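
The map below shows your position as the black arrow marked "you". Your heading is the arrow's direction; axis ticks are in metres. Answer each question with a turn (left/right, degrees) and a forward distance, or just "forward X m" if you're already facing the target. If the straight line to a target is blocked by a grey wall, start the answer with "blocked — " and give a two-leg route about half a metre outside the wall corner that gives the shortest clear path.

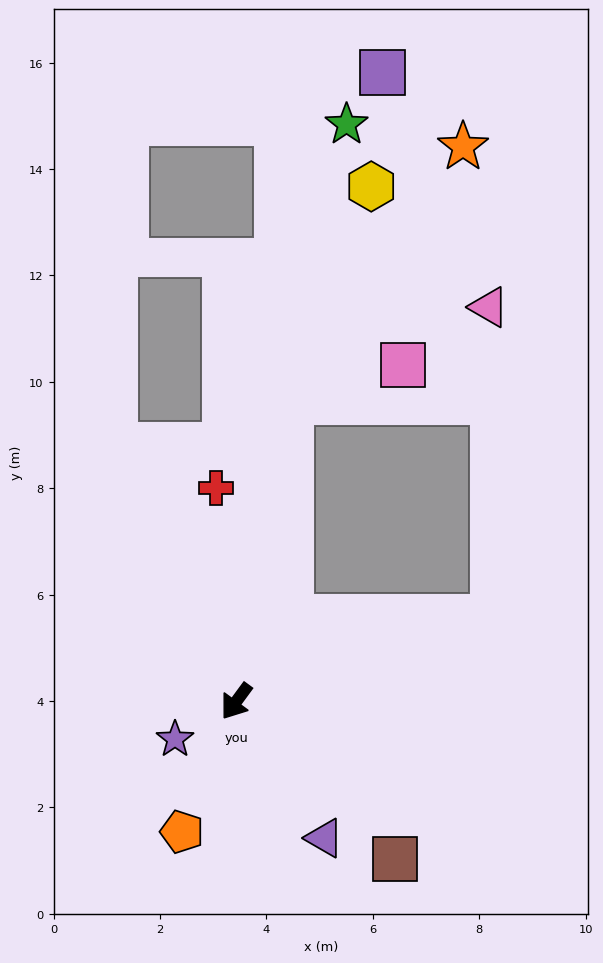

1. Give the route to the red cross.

turn right 138°, forward 4.0 m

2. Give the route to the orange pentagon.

turn left 14°, forward 2.7 m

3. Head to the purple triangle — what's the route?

turn left 69°, forward 3.1 m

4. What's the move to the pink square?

blocked — turn right 154°, forward 5.7 m, then turn right 61°, forward 2.2 m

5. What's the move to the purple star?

turn right 22°, forward 1.4 m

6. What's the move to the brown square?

turn left 82°, forward 4.2 m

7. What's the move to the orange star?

blocked — turn right 154°, forward 5.7 m, then turn right 24°, forward 5.8 m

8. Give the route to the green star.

turn right 155°, forward 11.0 m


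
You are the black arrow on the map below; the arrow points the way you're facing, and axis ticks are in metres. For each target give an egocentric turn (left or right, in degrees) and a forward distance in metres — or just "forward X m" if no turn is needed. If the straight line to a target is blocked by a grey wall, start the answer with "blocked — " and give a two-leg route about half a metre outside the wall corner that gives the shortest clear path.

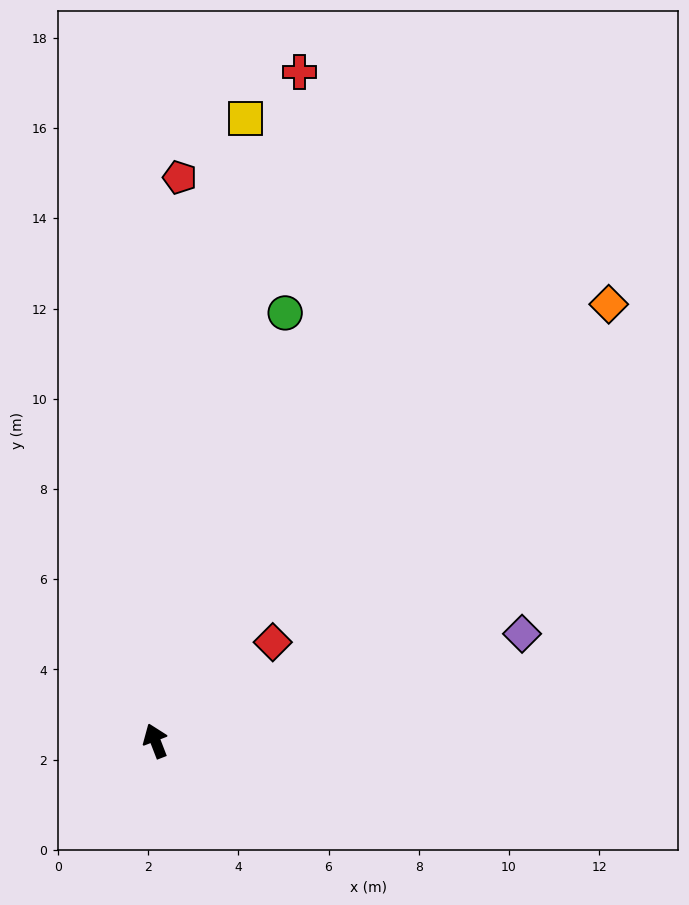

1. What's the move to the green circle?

turn right 38°, forward 9.9 m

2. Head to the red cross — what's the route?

turn right 33°, forward 15.2 m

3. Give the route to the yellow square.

turn right 29°, forward 13.9 m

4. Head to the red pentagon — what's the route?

turn right 24°, forward 12.5 m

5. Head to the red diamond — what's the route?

turn right 71°, forward 3.4 m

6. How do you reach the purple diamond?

turn right 95°, forward 8.5 m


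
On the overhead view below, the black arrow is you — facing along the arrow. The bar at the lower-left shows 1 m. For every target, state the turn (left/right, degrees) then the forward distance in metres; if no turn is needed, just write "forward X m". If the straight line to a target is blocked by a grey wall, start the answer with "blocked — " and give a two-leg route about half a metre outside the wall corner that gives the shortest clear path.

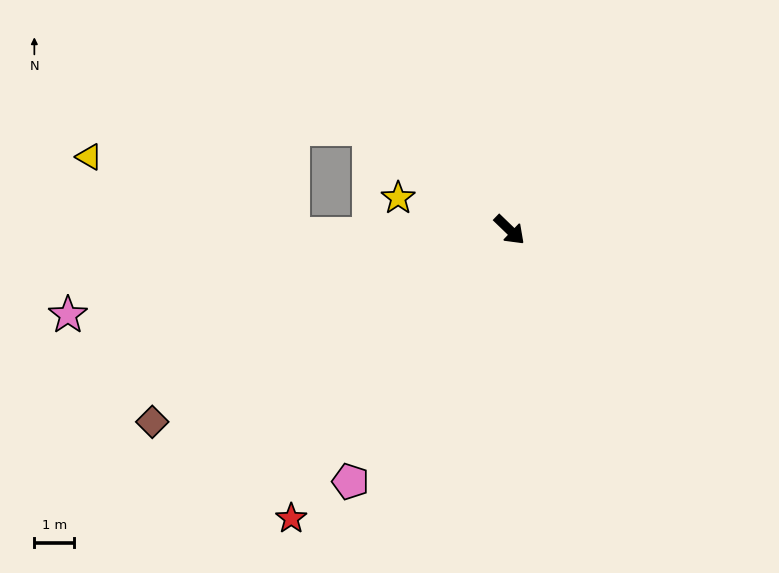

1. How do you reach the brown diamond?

turn right 108°, forward 10.2 m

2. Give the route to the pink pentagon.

turn right 78°, forward 7.5 m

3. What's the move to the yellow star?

turn right 152°, forward 2.9 m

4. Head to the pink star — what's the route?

turn right 125°, forward 11.3 m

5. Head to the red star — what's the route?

turn right 83°, forward 9.1 m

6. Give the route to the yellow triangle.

blocked — turn right 135°, forward 5.4 m, then turn right 22°, forward 5.5 m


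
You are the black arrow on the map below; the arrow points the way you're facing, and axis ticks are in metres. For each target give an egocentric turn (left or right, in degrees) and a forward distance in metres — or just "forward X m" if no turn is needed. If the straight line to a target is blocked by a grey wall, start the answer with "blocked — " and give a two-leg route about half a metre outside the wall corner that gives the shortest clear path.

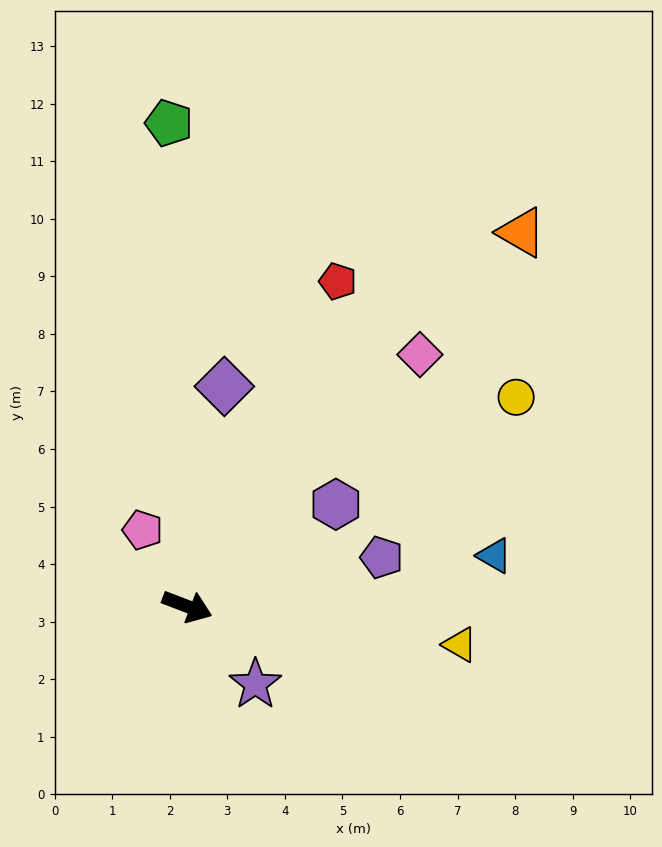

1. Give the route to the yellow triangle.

turn left 13°, forward 4.8 m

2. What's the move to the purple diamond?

turn left 101°, forward 3.9 m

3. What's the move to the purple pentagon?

turn left 35°, forward 3.5 m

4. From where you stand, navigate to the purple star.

turn right 28°, forward 1.8 m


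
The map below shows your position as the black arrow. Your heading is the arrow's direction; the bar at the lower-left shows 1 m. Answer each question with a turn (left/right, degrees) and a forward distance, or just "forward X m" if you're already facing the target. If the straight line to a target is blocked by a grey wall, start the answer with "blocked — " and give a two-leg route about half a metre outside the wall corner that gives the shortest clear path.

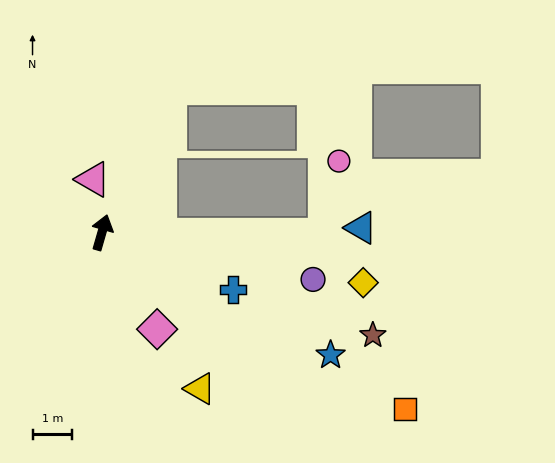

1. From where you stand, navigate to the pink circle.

blocked — turn right 75°, forward 5.7 m, then turn left 81°, forward 1.9 m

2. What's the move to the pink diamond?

turn right 134°, forward 2.8 m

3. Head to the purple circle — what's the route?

turn right 86°, forward 5.5 m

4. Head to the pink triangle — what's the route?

turn left 26°, forward 1.4 m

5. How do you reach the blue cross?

turn right 97°, forward 3.6 m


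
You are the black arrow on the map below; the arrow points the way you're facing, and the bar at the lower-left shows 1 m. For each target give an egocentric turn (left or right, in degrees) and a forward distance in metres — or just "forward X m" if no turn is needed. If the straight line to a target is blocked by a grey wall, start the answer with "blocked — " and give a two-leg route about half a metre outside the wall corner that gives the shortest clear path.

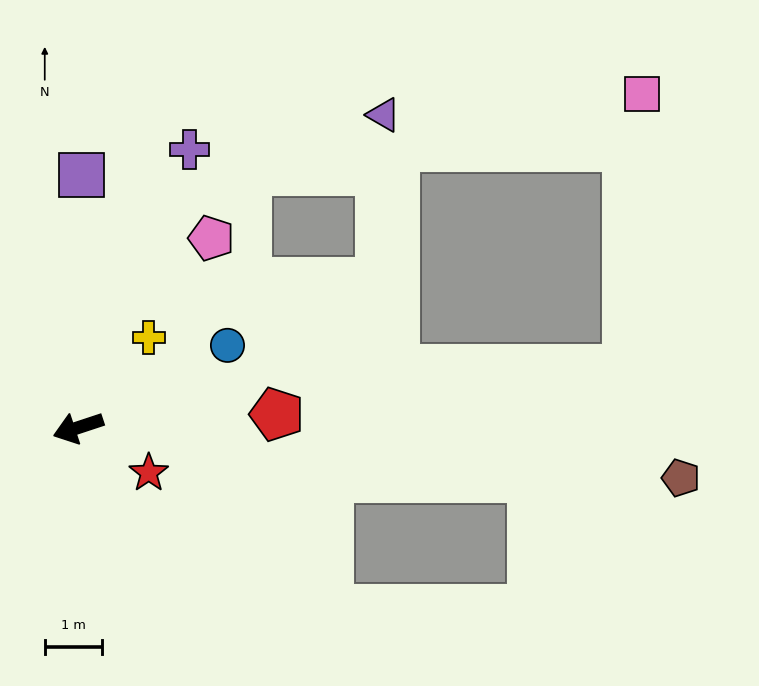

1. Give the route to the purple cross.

turn right 130°, forward 5.2 m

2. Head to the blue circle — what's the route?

turn right 169°, forward 3.0 m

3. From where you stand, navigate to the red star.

turn left 129°, forward 1.5 m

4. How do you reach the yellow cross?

turn right 146°, forward 2.0 m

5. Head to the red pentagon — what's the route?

turn left 166°, forward 3.5 m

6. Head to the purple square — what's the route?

turn right 109°, forward 4.4 m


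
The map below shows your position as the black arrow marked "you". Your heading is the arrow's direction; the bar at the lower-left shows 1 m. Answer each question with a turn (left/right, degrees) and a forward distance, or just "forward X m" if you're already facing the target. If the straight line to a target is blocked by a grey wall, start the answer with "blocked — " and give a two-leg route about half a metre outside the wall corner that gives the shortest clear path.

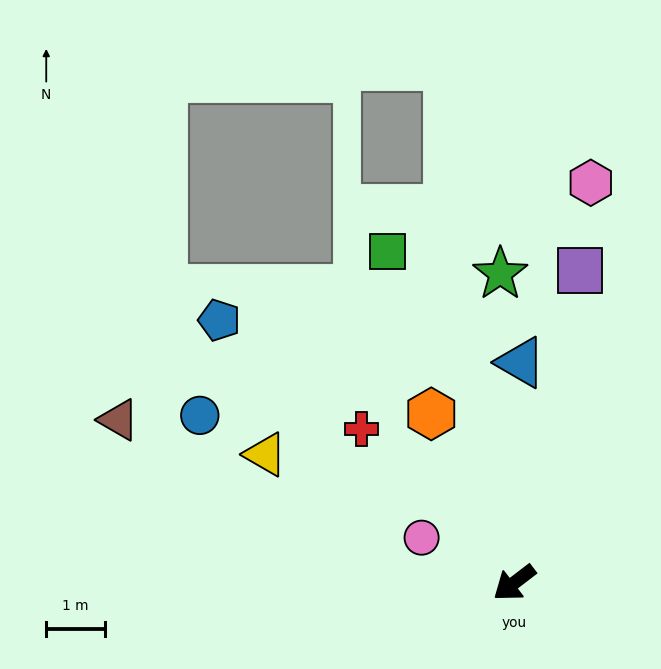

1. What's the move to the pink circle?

turn right 63°, forward 1.8 m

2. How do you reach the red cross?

turn right 83°, forward 3.7 m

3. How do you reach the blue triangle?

turn right 129°, forward 3.7 m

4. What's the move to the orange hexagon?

turn right 101°, forward 3.2 m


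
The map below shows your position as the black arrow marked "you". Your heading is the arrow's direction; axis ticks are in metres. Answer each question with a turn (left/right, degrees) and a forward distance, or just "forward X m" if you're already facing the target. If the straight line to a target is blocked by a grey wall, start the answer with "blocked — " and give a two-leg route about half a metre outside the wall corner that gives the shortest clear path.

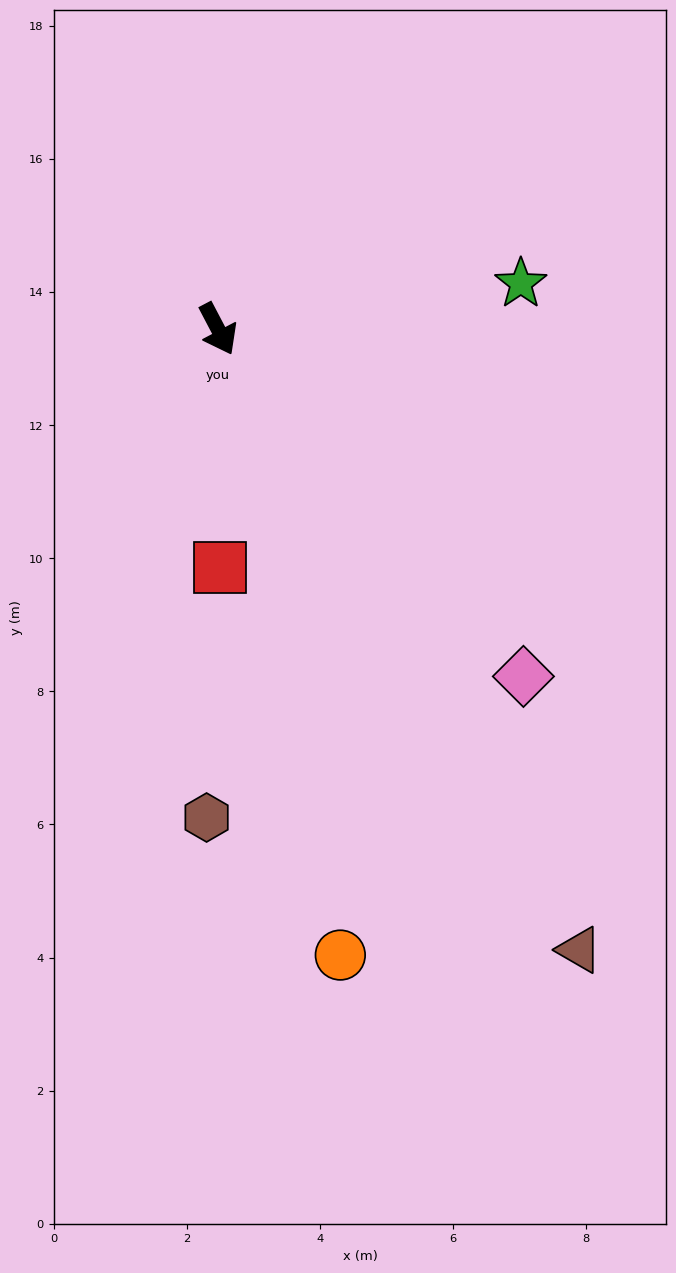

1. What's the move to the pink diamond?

turn left 14°, forward 7.0 m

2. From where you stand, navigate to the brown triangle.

turn left 3°, forward 10.8 m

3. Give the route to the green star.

turn left 71°, forward 4.6 m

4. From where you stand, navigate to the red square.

turn right 27°, forward 3.6 m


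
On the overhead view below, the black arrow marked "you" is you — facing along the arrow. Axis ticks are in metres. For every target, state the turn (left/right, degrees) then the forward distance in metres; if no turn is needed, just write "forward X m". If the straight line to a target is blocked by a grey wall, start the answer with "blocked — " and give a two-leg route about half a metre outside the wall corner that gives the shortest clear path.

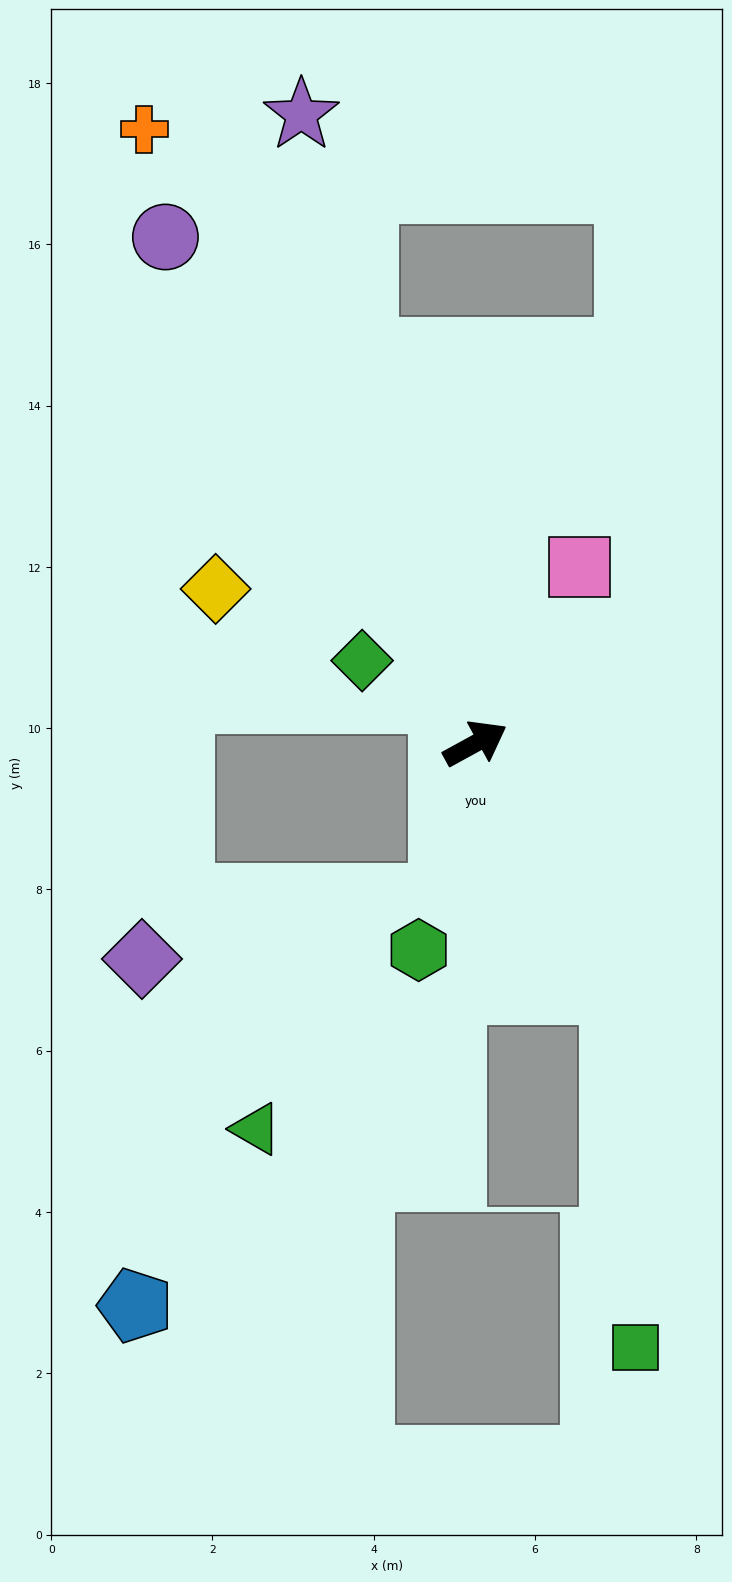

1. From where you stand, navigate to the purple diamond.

blocked — turn right 130°, forward 2.0 m, then turn right 67°, forward 3.8 m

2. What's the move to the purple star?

turn left 77°, forward 8.1 m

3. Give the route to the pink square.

turn left 31°, forward 2.5 m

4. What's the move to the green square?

blocked — turn right 89°, forward 3.5 m, then turn right 26°, forward 4.5 m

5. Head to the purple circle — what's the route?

turn left 93°, forward 7.4 m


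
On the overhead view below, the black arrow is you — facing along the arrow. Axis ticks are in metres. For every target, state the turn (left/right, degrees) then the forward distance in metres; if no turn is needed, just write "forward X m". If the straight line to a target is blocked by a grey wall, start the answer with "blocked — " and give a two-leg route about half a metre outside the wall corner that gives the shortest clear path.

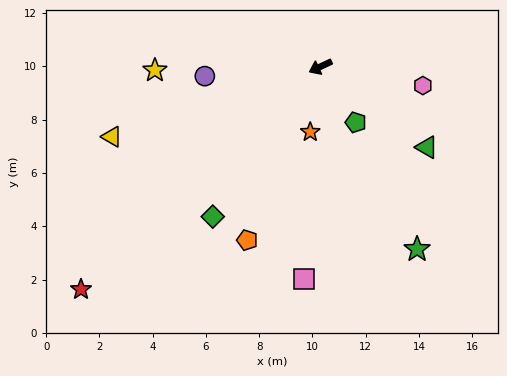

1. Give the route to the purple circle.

turn right 20°, forward 4.4 m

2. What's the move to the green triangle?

turn left 118°, forward 5.0 m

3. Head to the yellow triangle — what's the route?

turn right 7°, forward 8.3 m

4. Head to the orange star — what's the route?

turn left 56°, forward 2.5 m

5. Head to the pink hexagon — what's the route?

turn left 144°, forward 3.9 m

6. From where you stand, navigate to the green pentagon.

turn left 97°, forward 2.5 m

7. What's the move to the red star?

turn left 18°, forward 12.3 m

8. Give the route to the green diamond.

turn left 29°, forward 6.9 m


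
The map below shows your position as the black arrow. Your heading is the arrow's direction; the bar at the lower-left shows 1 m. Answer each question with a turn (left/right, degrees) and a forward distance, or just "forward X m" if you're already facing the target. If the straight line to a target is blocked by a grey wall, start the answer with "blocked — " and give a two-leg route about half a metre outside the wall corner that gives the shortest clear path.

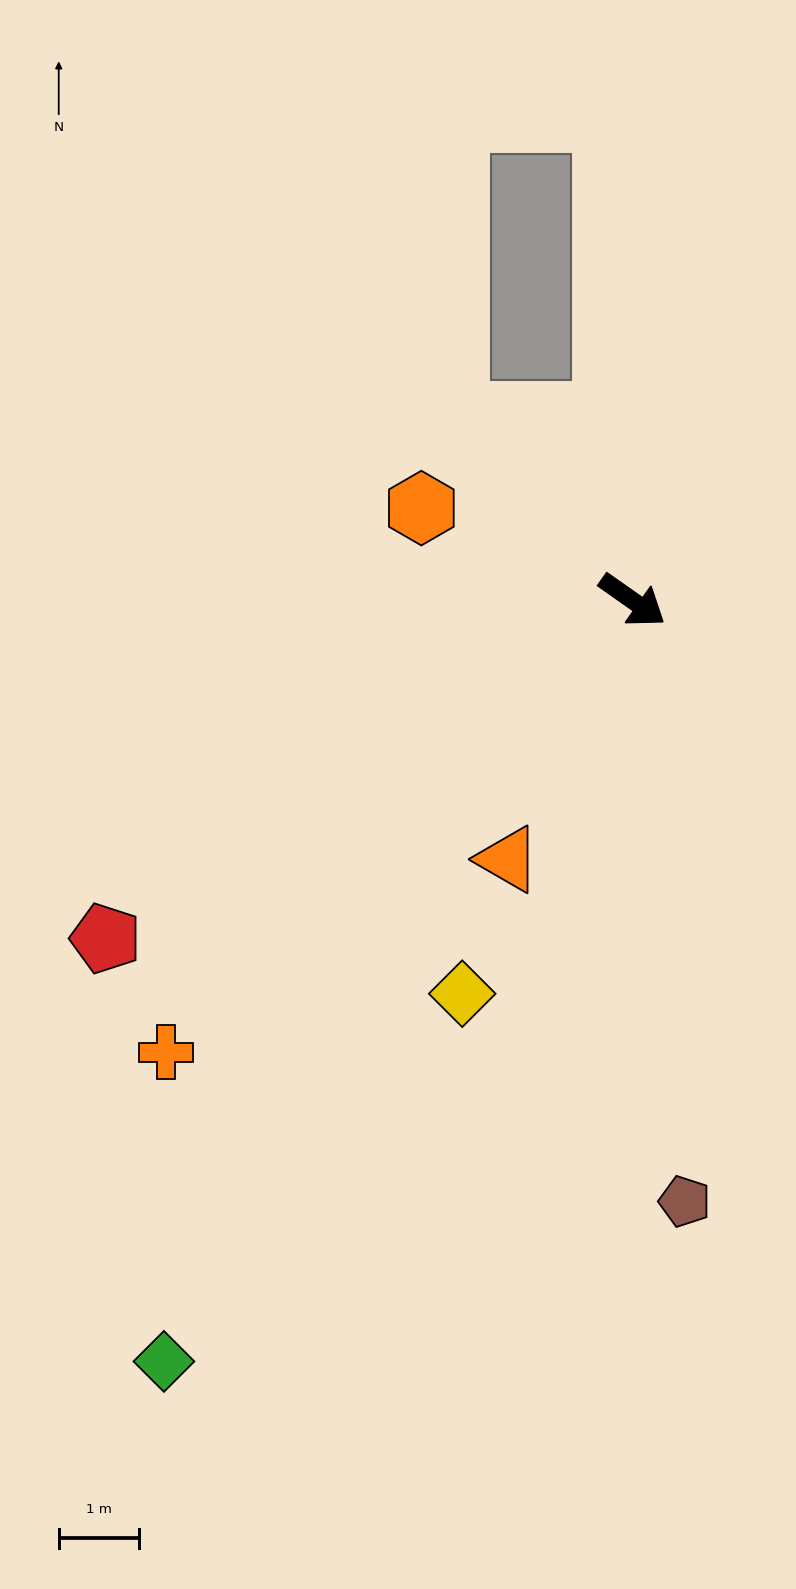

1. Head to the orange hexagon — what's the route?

turn right 168°, forward 2.9 m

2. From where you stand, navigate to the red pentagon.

turn right 112°, forward 7.8 m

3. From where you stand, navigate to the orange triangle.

turn right 81°, forward 3.6 m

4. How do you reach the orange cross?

turn right 101°, forward 8.1 m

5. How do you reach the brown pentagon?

turn right 50°, forward 7.5 m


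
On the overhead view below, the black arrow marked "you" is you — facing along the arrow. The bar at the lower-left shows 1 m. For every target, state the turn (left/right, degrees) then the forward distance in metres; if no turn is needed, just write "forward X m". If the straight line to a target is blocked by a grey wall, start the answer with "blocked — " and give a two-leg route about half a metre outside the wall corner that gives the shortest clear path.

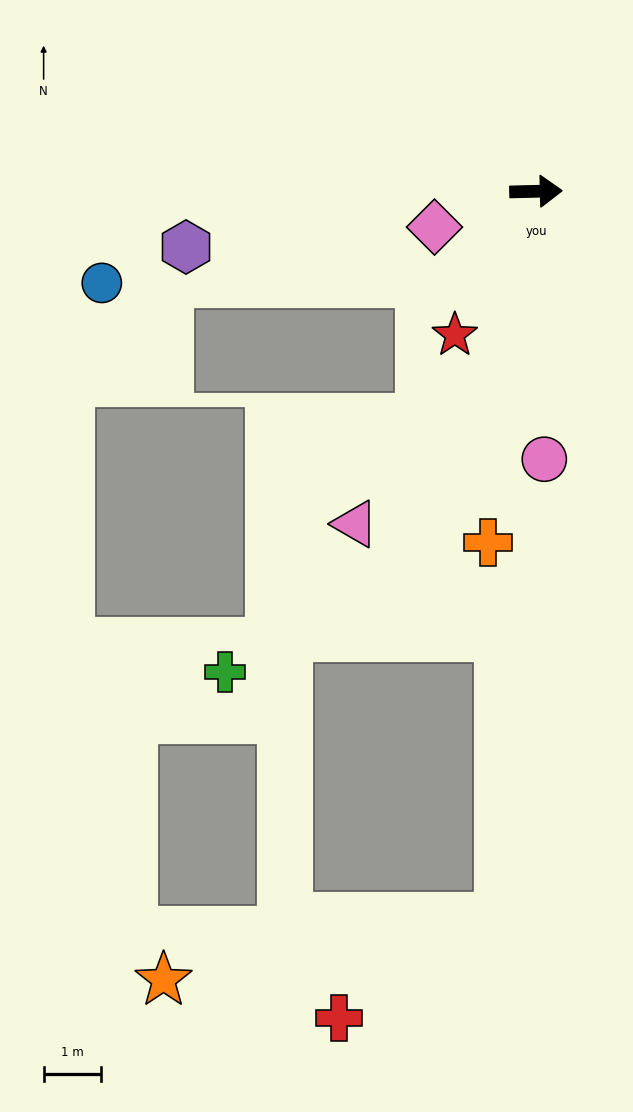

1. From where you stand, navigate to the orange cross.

turn right 99°, forward 6.2 m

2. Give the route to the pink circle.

turn right 90°, forward 4.7 m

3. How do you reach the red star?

turn right 121°, forward 2.9 m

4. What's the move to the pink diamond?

turn right 162°, forward 1.9 m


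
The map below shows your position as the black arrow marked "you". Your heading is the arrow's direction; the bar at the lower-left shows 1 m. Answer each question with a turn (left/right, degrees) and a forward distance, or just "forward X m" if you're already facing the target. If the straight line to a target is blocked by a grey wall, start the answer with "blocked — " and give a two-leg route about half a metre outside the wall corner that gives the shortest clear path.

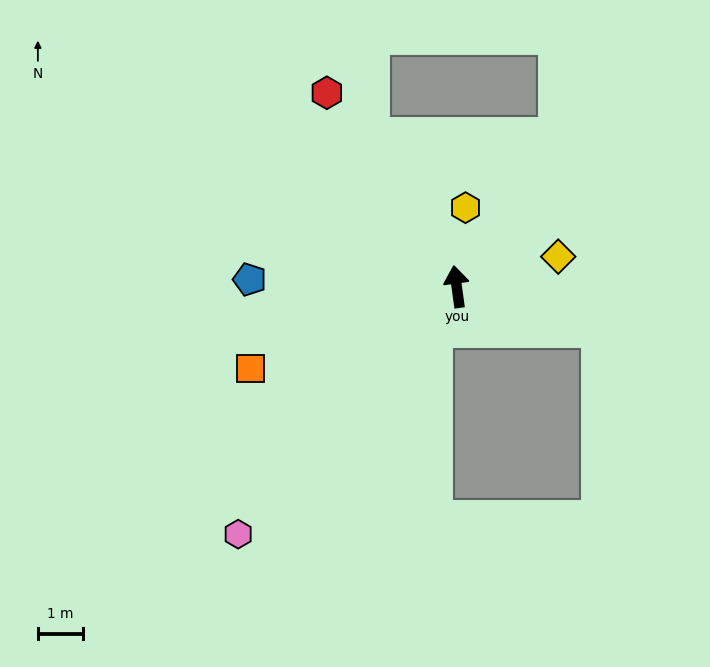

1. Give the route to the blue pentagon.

turn left 80°, forward 4.6 m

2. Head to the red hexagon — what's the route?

turn left 26°, forward 5.2 m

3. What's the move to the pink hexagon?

turn left 131°, forward 7.3 m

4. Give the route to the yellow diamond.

turn right 81°, forward 2.4 m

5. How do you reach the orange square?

turn left 104°, forward 4.9 m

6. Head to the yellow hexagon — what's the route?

turn right 14°, forward 1.8 m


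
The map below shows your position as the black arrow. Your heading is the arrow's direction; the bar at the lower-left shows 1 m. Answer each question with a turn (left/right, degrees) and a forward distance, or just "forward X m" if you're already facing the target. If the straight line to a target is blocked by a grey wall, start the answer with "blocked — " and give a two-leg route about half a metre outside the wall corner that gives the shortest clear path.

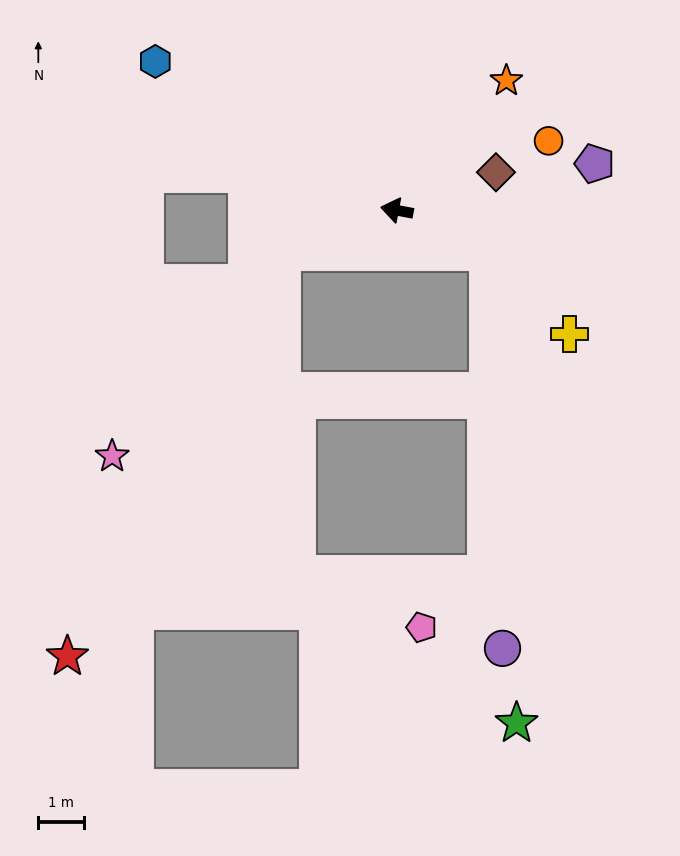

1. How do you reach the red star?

blocked — turn left 30°, forward 2.7 m, then turn left 43°, forward 10.0 m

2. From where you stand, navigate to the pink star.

blocked — turn left 30°, forward 2.7 m, then turn left 31°, forward 5.8 m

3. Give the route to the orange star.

turn right 120°, forward 3.7 m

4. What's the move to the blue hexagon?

turn right 21°, forward 6.2 m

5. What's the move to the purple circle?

blocked — turn left 167°, forward 2.2 m, then turn right 64°, forward 8.7 m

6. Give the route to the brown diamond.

turn right 148°, forward 2.3 m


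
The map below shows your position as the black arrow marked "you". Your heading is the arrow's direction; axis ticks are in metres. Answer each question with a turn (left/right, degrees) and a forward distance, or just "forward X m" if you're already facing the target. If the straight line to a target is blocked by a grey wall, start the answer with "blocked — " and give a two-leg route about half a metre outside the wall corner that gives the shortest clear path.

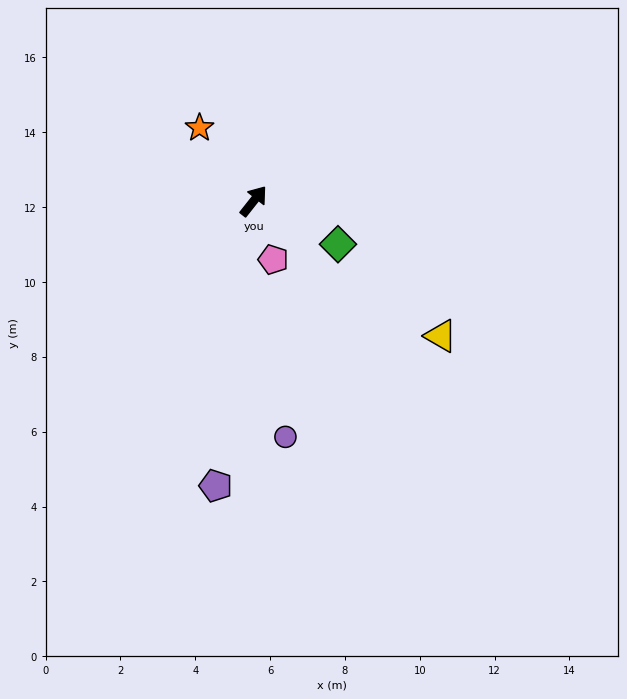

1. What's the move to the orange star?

turn left 75°, forward 2.4 m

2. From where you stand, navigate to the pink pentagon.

turn right 123°, forward 1.7 m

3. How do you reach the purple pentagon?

turn right 149°, forward 7.7 m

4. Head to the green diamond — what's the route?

turn right 79°, forward 2.5 m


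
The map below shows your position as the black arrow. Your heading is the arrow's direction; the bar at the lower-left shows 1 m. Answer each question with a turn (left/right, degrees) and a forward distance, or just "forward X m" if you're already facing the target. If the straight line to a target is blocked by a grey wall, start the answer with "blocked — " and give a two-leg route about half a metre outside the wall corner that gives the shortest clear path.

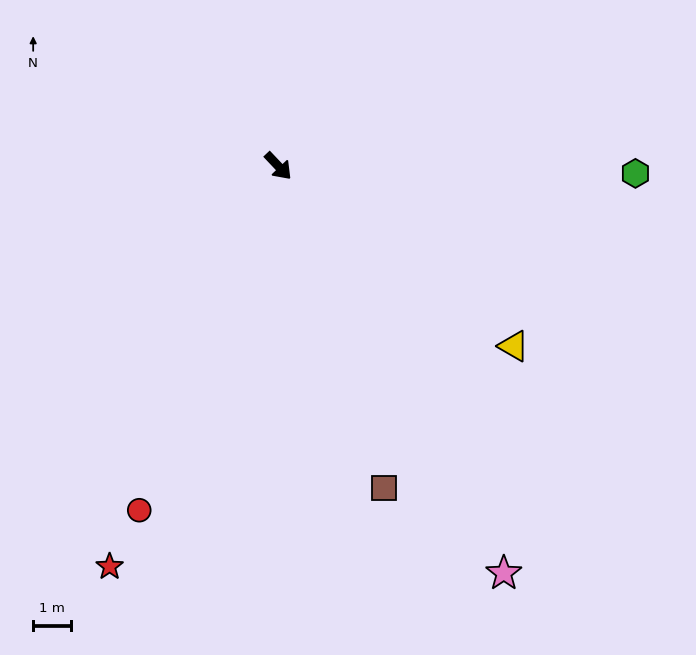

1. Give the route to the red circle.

turn right 65°, forward 9.9 m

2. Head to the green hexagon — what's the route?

turn left 45°, forward 9.5 m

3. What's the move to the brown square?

turn right 25°, forward 9.0 m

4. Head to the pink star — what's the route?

turn right 14°, forward 12.4 m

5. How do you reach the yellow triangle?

turn left 9°, forward 7.9 m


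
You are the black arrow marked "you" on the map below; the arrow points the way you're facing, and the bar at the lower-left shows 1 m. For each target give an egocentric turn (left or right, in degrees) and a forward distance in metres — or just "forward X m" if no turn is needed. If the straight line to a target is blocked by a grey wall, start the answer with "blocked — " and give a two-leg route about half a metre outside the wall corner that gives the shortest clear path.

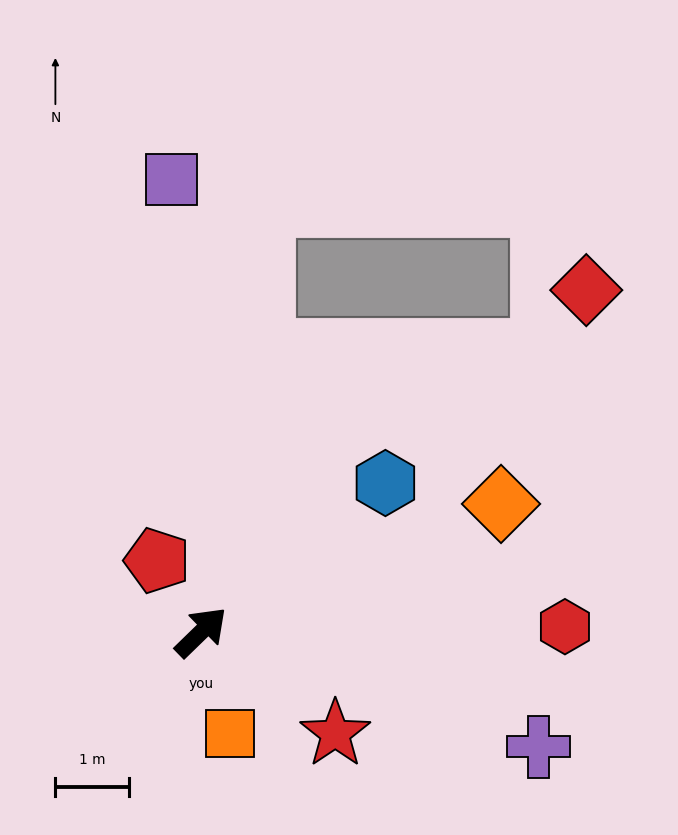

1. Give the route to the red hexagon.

turn right 43°, forward 4.9 m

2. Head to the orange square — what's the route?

turn right 118°, forward 1.4 m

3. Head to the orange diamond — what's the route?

turn right 21°, forward 4.4 m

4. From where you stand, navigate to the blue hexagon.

turn right 5°, forward 3.2 m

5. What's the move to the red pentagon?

turn left 77°, forward 1.1 m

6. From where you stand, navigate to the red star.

turn right 81°, forward 2.3 m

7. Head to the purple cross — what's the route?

turn right 63°, forward 4.8 m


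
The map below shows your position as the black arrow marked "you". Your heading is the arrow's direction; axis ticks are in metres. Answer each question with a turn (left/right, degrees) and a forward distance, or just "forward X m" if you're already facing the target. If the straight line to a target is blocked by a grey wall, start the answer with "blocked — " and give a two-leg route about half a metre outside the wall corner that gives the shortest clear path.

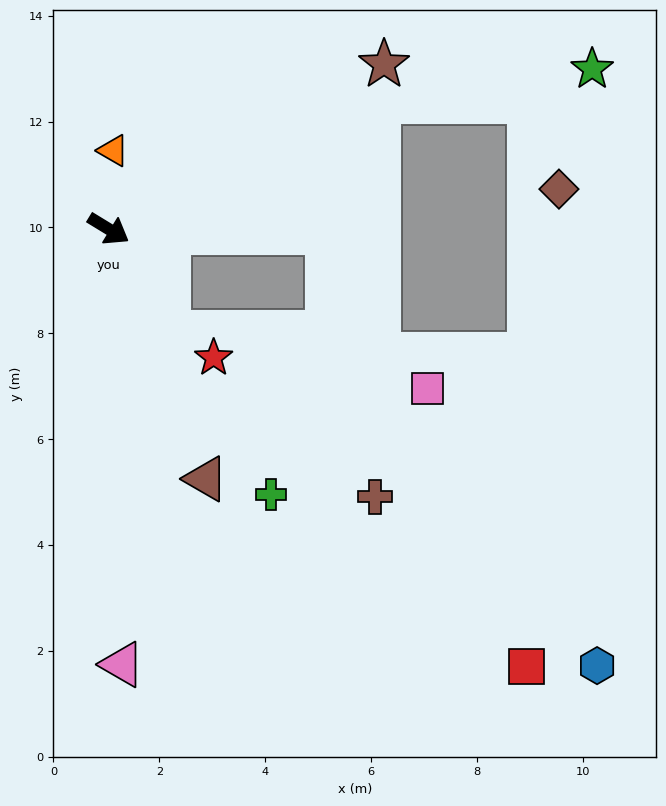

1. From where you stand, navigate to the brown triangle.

turn right 37°, forward 5.1 m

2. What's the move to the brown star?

turn left 62°, forward 6.1 m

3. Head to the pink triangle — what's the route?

turn right 57°, forward 8.2 m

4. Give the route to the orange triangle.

turn left 118°, forward 1.5 m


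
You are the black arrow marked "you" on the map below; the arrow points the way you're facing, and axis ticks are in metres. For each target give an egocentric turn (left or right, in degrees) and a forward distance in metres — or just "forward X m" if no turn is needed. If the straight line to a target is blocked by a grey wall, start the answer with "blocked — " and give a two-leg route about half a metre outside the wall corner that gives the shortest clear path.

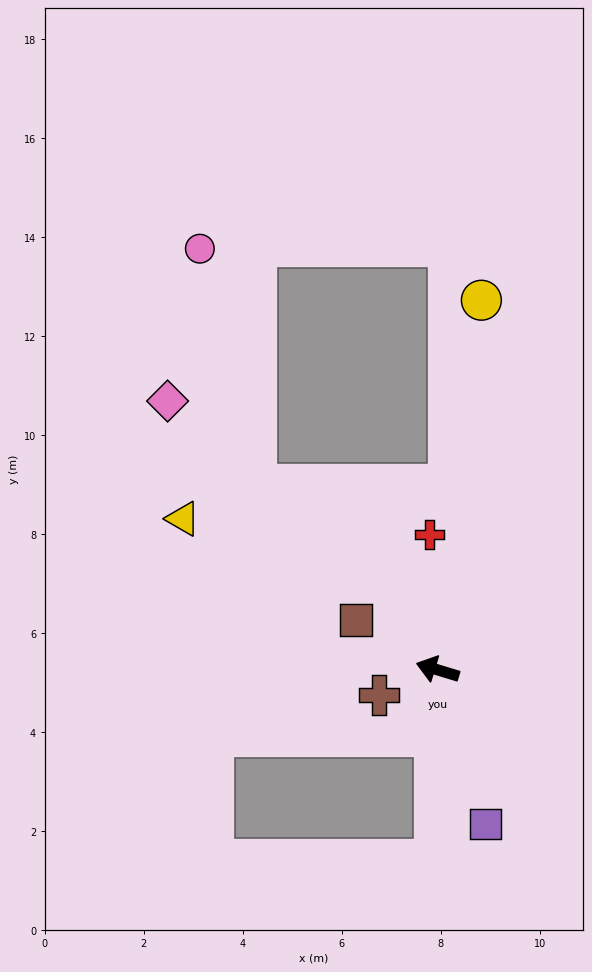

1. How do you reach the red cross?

turn right 70°, forward 2.7 m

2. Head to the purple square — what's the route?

turn left 124°, forward 3.3 m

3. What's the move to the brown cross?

turn left 40°, forward 1.3 m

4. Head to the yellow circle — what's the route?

turn right 80°, forward 7.5 m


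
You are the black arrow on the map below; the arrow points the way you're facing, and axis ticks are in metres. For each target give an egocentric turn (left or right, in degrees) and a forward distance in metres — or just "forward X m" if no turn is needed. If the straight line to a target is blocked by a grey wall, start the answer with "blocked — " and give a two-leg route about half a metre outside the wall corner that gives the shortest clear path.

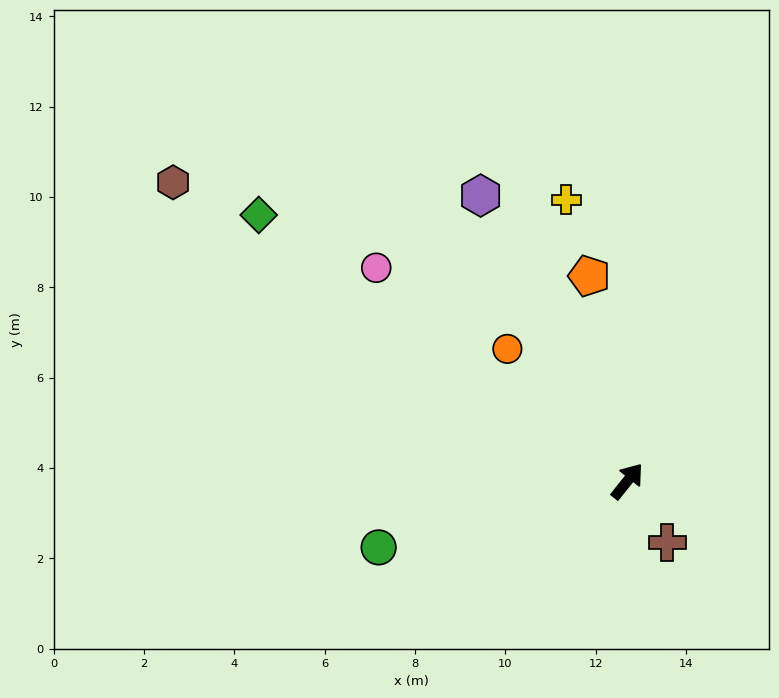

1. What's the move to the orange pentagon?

turn left 49°, forward 4.6 m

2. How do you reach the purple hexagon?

turn left 66°, forward 7.1 m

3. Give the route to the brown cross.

turn right 108°, forward 1.6 m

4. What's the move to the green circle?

turn left 144°, forward 5.7 m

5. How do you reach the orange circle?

turn left 81°, forward 4.0 m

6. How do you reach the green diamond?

turn left 93°, forward 10.1 m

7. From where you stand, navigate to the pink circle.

turn left 88°, forward 7.3 m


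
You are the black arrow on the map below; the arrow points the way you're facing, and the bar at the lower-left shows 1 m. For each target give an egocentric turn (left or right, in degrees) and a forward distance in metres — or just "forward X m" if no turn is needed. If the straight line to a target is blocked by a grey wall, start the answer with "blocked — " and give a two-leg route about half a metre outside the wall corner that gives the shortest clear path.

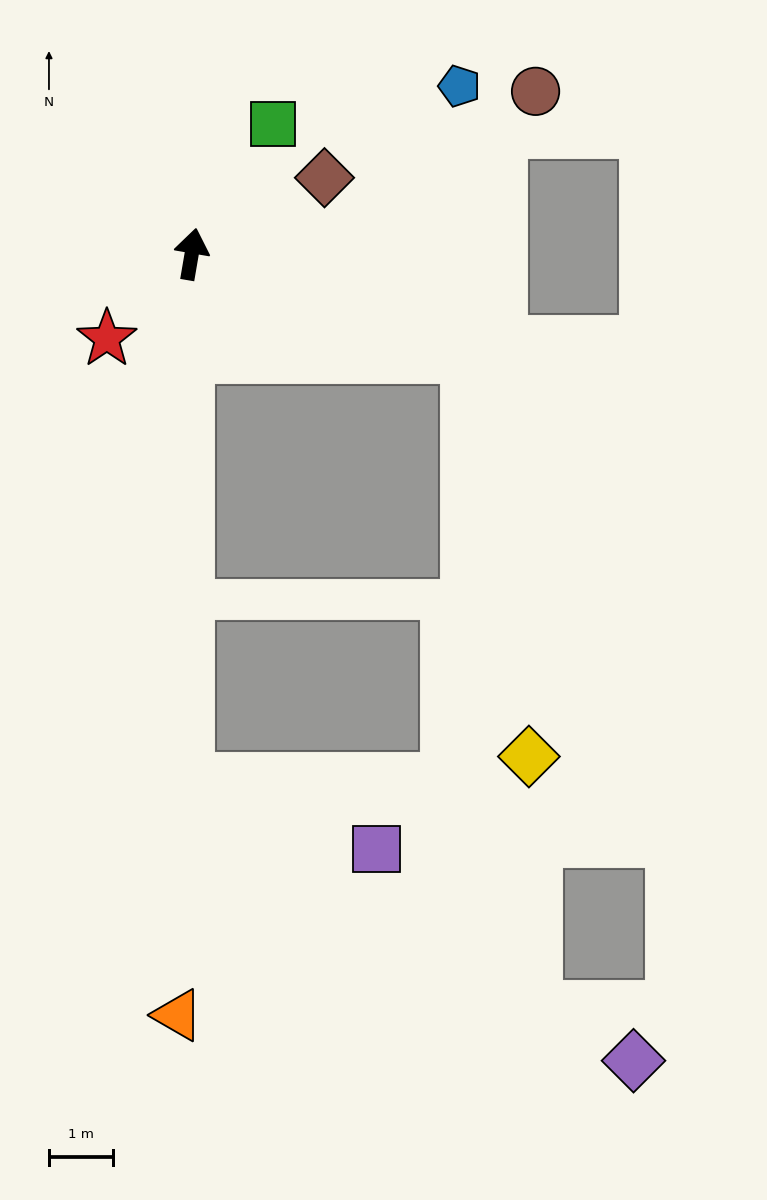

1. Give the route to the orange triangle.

turn right 171°, forward 12.0 m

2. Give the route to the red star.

turn left 145°, forward 1.9 m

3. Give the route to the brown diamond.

turn right 50°, forward 2.4 m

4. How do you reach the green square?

turn right 22°, forward 2.4 m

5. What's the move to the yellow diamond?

blocked — turn right 101°, forward 4.6 m, then turn right 61°, forward 6.4 m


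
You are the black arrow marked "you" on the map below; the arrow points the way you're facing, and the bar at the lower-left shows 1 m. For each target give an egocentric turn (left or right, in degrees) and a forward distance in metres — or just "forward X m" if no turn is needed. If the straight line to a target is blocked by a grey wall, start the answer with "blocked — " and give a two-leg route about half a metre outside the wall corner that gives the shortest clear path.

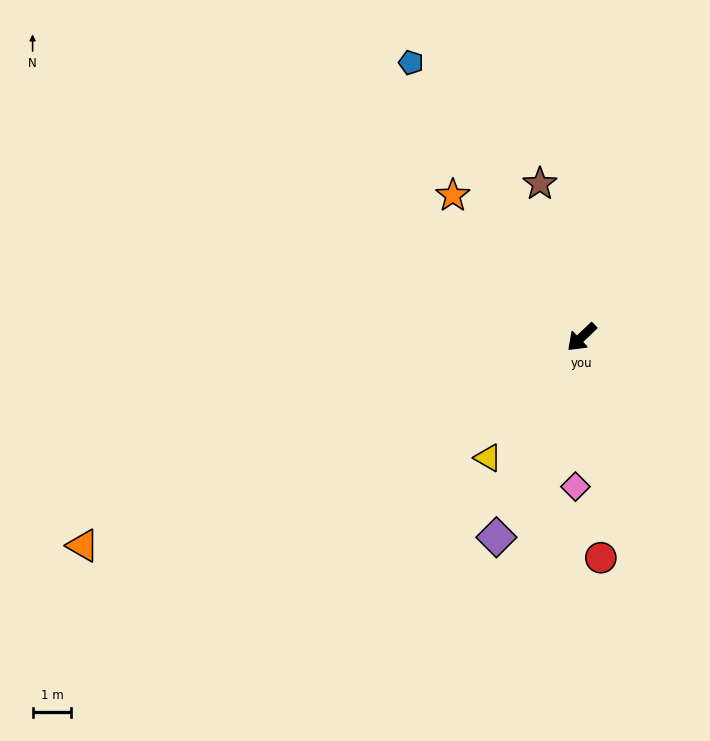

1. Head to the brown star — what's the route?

turn right 119°, forward 4.1 m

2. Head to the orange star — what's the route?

turn right 91°, forward 5.0 m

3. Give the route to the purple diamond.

turn left 23°, forward 5.6 m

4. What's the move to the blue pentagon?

turn right 102°, forward 8.4 m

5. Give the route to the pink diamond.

turn left 44°, forward 3.9 m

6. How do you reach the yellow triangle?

turn left 8°, forward 4.0 m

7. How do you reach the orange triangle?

turn right 21°, forward 14.0 m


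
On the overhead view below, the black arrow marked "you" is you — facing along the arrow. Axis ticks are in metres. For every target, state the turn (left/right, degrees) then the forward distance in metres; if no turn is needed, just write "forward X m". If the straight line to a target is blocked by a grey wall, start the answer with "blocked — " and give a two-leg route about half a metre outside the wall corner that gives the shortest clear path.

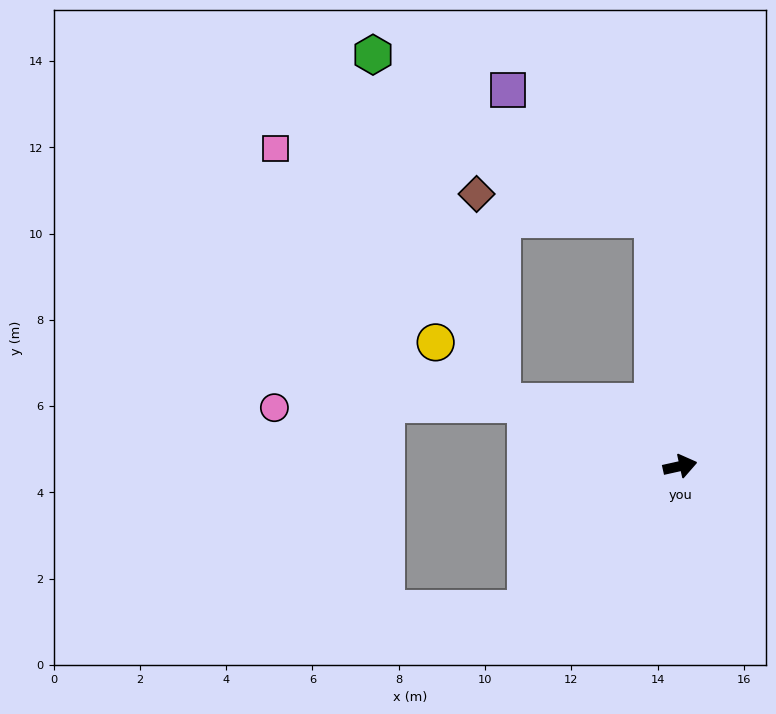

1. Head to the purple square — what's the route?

blocked — turn left 84°, forward 5.7 m, then turn left 42°, forward 4.5 m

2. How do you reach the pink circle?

blocked — turn left 146°, forward 3.9 m, then turn left 22°, forward 5.8 m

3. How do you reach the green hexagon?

blocked — turn left 84°, forward 5.7 m, then turn left 53°, forward 7.5 m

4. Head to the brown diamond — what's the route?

blocked — turn left 84°, forward 5.7 m, then turn left 75°, forward 4.1 m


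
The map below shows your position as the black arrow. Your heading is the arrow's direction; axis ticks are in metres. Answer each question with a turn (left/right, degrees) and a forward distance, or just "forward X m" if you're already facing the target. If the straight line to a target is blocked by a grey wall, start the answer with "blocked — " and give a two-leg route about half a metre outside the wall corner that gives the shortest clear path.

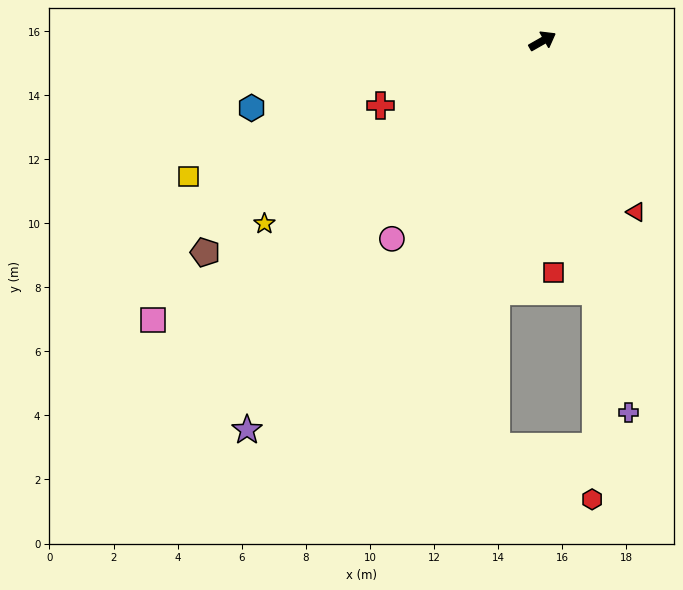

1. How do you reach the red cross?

turn left 172°, forward 5.4 m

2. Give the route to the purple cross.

turn right 107°, forward 11.9 m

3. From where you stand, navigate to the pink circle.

turn right 157°, forward 7.8 m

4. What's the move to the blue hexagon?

turn left 163°, forward 9.3 m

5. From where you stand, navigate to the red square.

turn right 117°, forward 7.2 m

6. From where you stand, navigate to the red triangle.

turn right 91°, forward 6.1 m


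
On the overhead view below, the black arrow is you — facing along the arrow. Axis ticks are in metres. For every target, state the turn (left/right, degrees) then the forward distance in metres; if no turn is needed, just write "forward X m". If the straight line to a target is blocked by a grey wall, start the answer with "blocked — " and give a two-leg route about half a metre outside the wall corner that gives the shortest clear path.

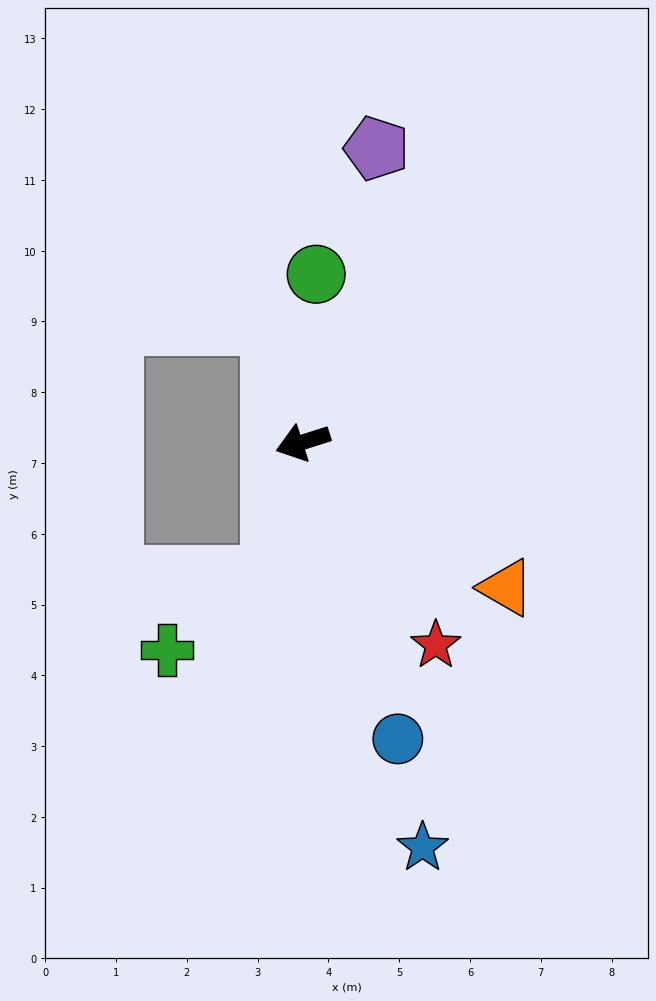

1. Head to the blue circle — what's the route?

turn left 90°, forward 4.4 m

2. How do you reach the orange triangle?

turn left 127°, forward 3.5 m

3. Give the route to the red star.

turn left 106°, forward 3.4 m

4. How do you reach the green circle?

turn right 112°, forward 2.4 m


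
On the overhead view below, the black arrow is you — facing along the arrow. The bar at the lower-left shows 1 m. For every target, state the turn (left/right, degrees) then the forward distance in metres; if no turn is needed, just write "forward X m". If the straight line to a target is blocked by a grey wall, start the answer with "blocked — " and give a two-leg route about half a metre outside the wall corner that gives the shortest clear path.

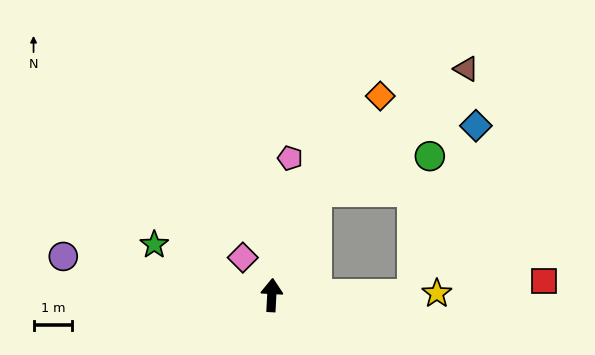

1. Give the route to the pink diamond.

turn left 41°, forward 1.2 m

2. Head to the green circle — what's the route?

blocked — turn right 20°, forward 2.9 m, then turn right 50°, forward 3.1 m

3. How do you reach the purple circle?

turn left 82°, forward 5.5 m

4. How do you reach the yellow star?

turn right 86°, forward 4.3 m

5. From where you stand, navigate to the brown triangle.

blocked — turn right 20°, forward 2.9 m, then turn right 28°, forward 5.0 m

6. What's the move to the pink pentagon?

turn right 5°, forward 3.6 m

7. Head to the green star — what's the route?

turn left 70°, forward 3.3 m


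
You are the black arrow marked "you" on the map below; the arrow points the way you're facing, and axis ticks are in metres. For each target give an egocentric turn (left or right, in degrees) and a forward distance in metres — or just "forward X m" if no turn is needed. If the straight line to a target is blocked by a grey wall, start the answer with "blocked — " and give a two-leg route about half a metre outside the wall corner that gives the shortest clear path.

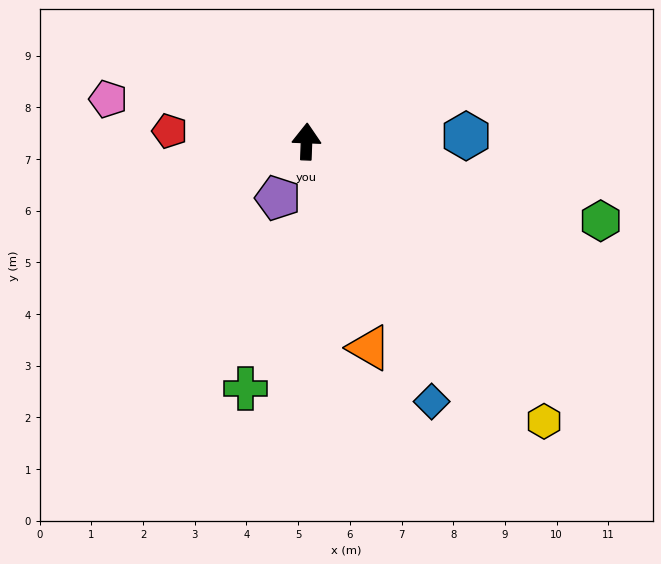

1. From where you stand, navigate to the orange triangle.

turn right 161°, forward 4.2 m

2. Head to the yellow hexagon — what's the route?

turn right 138°, forward 7.1 m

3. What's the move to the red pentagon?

turn left 88°, forward 2.7 m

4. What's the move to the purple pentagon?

turn left 155°, forward 1.2 m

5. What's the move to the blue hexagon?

turn right 86°, forward 3.1 m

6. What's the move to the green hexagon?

turn right 103°, forward 5.9 m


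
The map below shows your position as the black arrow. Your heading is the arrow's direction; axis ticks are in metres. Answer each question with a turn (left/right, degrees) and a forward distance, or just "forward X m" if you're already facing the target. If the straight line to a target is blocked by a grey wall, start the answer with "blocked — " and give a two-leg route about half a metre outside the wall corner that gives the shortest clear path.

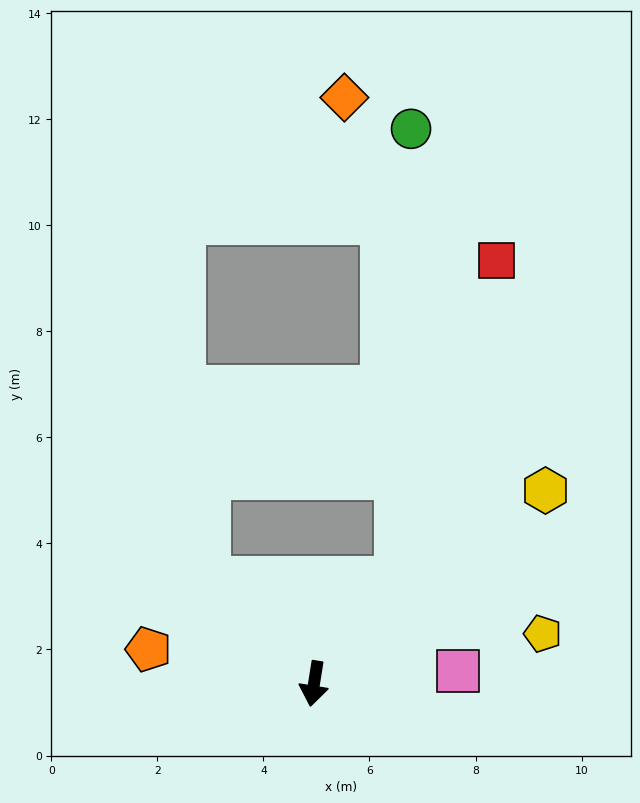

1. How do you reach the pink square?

turn left 104°, forward 2.7 m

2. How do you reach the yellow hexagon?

turn left 139°, forward 5.7 m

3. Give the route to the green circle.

blocked — turn left 151°, forward 2.5 m, then turn left 36°, forward 8.5 m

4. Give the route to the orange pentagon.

turn right 93°, forward 3.2 m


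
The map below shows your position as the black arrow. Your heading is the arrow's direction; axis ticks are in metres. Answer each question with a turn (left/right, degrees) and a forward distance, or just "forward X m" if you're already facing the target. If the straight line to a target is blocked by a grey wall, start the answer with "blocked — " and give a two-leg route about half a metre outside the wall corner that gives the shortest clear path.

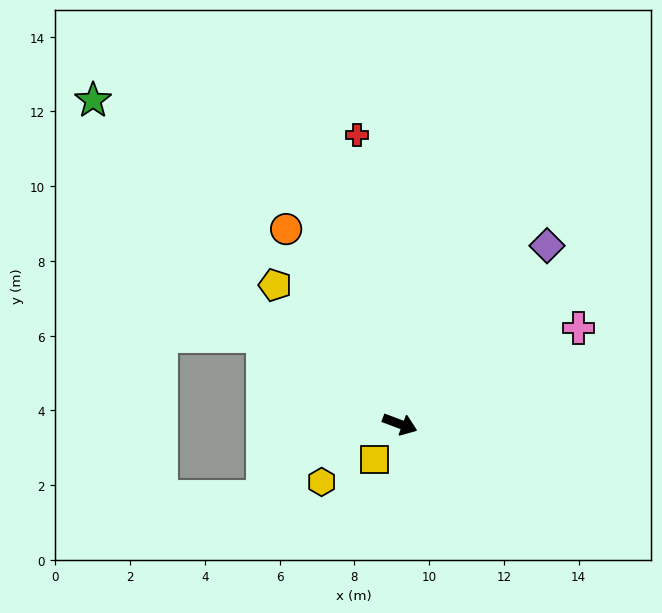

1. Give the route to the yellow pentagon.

turn left 153°, forward 5.0 m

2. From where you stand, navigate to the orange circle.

turn left 141°, forward 6.0 m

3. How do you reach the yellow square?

turn right 105°, forward 1.2 m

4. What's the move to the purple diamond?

turn left 71°, forward 6.2 m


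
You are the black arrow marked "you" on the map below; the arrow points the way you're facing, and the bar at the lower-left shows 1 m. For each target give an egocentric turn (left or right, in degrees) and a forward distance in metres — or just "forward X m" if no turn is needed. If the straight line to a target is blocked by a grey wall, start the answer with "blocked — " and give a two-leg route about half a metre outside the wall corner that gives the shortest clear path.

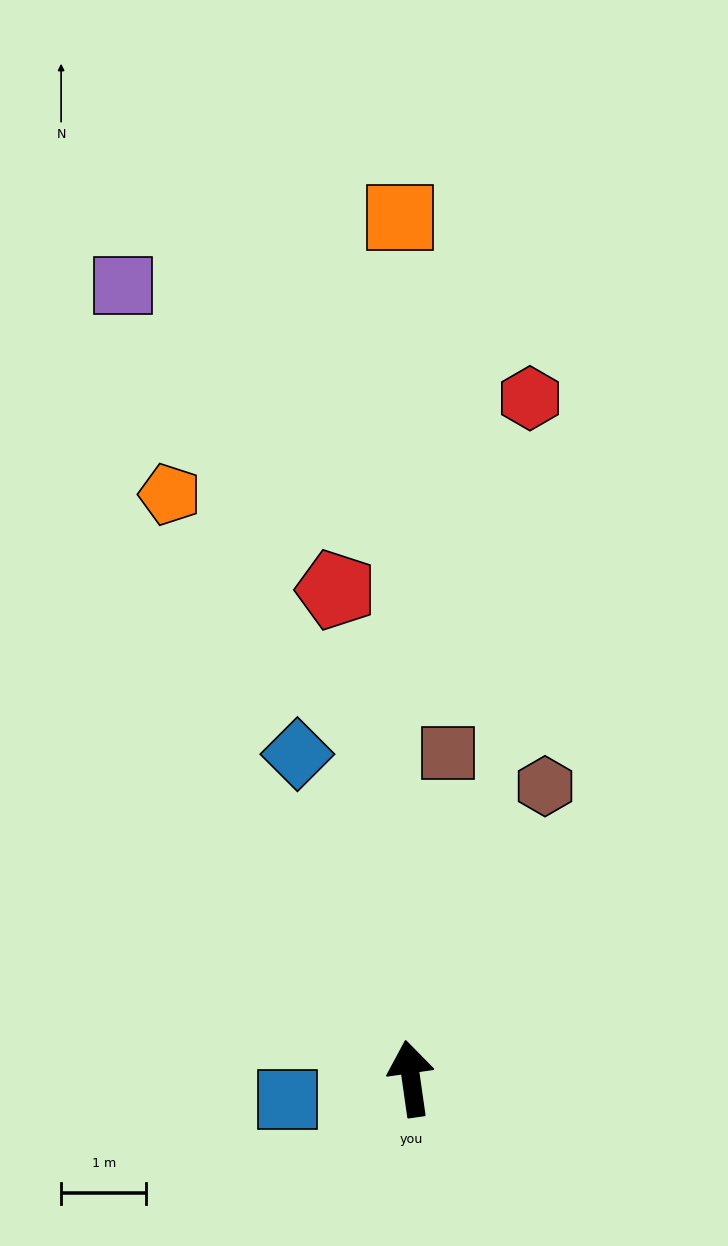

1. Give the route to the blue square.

turn left 91°, forward 1.5 m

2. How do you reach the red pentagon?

forward 5.8 m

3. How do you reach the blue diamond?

turn left 11°, forward 4.0 m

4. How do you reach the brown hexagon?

turn right 33°, forward 3.8 m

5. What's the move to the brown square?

turn right 15°, forward 3.9 m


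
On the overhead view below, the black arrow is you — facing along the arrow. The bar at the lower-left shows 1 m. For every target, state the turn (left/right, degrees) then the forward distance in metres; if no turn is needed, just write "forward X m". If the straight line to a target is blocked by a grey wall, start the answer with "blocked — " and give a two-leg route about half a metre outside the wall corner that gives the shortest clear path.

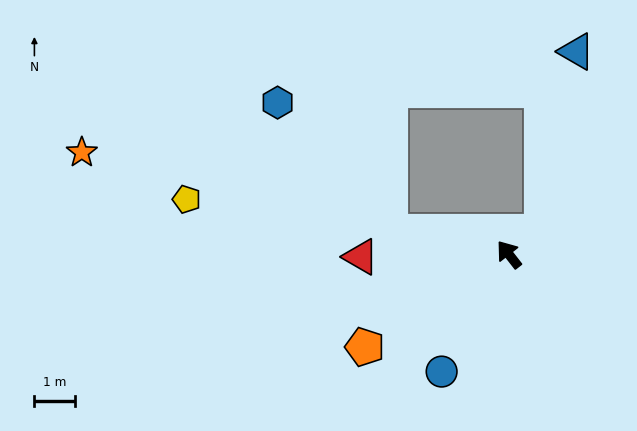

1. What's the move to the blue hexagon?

blocked — turn left 41°, forward 2.9 m, then turn right 38°, forward 4.2 m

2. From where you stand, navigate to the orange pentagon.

turn left 85°, forward 4.2 m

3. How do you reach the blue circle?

turn left 112°, forward 3.3 m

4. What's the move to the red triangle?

turn left 53°, forward 3.6 m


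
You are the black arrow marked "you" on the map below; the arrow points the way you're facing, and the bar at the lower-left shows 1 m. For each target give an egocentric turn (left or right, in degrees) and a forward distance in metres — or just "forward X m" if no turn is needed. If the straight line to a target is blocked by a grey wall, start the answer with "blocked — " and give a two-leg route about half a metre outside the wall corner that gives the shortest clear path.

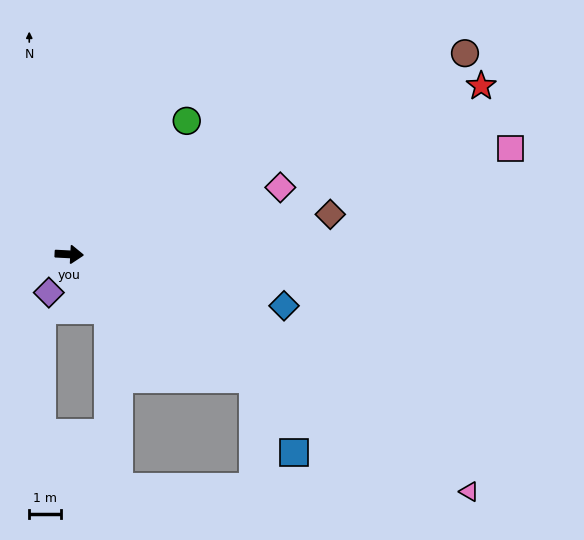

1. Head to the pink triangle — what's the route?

turn right 28°, forward 14.5 m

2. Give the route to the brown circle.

turn left 30°, forward 13.8 m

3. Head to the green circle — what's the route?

turn left 52°, forward 5.5 m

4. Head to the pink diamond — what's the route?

turn left 21°, forward 6.9 m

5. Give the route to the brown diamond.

turn left 12°, forward 8.2 m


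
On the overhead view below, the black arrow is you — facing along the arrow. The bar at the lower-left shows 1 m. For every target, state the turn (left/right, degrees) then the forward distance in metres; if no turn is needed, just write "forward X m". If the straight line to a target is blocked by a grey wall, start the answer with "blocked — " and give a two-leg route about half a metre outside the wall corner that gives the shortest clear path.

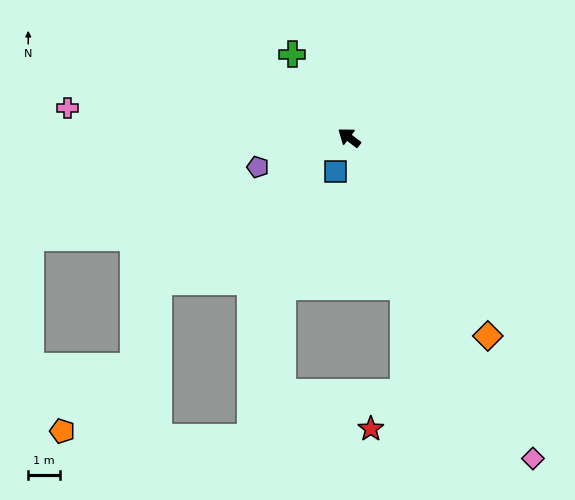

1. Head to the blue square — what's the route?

turn left 105°, forward 1.1 m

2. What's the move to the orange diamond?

turn left 162°, forward 7.6 m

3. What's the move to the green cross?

turn right 18°, forward 3.2 m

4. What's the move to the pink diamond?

turn left 157°, forward 11.6 m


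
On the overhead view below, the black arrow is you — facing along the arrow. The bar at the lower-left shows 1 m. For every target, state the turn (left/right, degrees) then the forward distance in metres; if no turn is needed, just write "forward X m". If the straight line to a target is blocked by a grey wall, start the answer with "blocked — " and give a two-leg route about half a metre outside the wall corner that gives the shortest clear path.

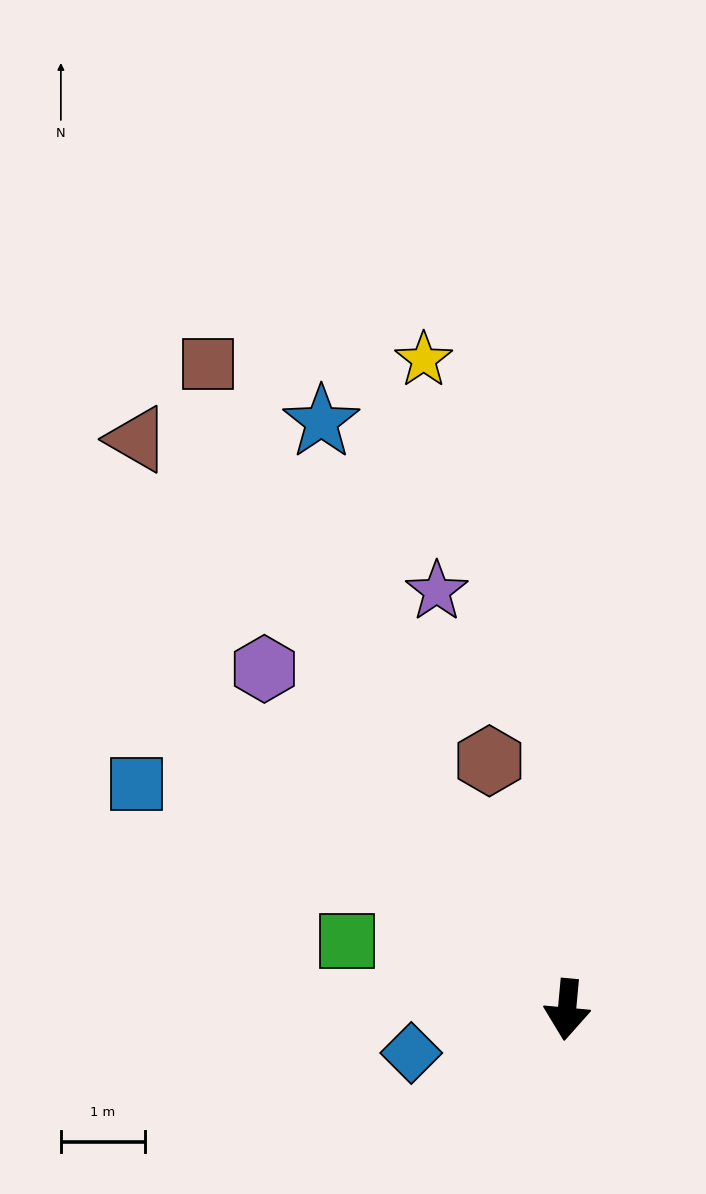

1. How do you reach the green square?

turn right 102°, forward 2.7 m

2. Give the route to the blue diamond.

turn right 69°, forward 1.9 m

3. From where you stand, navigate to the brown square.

turn right 146°, forward 8.8 m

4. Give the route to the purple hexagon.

turn right 133°, forward 5.4 m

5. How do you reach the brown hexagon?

turn right 157°, forward 3.1 m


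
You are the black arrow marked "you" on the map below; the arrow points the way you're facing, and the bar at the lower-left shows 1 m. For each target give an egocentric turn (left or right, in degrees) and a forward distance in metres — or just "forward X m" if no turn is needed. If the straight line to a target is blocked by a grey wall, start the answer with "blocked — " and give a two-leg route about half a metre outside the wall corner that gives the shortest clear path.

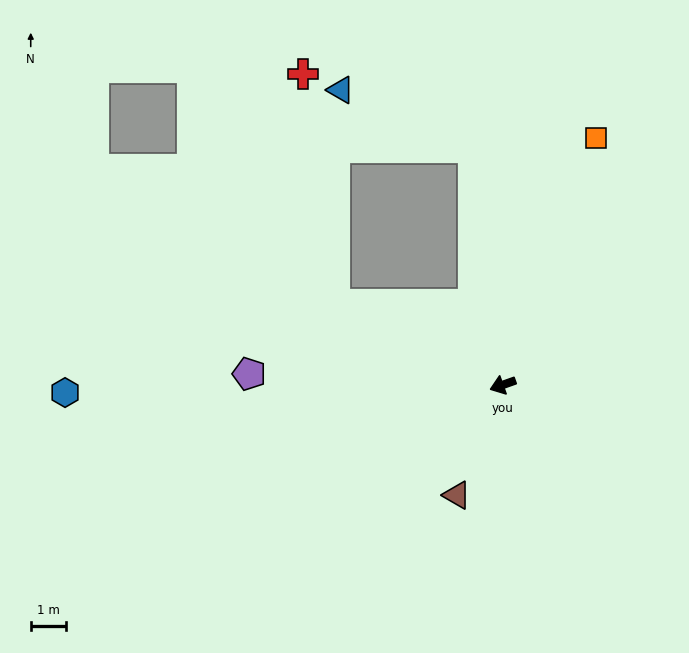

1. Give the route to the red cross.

blocked — turn right 45°, forward 5.3 m, then turn right 57°, forward 6.6 m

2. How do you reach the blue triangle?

blocked — turn right 102°, forward 6.7 m, then turn left 59°, forward 4.1 m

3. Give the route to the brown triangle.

turn left 48°, forward 3.4 m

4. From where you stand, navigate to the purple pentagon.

turn right 22°, forward 7.2 m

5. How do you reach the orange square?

turn right 130°, forward 7.5 m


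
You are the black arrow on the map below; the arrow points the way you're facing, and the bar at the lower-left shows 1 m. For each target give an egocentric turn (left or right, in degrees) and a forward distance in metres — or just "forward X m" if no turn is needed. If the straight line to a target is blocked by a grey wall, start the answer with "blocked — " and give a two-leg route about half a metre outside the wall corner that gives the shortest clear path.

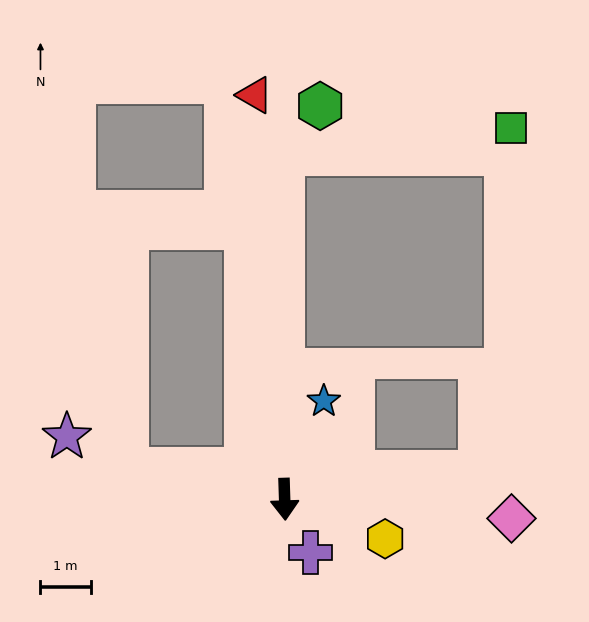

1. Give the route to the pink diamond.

turn left 83°, forward 4.5 m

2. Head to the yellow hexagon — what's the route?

turn left 67°, forward 2.1 m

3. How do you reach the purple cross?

turn left 24°, forward 1.2 m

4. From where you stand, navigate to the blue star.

turn left 156°, forward 2.1 m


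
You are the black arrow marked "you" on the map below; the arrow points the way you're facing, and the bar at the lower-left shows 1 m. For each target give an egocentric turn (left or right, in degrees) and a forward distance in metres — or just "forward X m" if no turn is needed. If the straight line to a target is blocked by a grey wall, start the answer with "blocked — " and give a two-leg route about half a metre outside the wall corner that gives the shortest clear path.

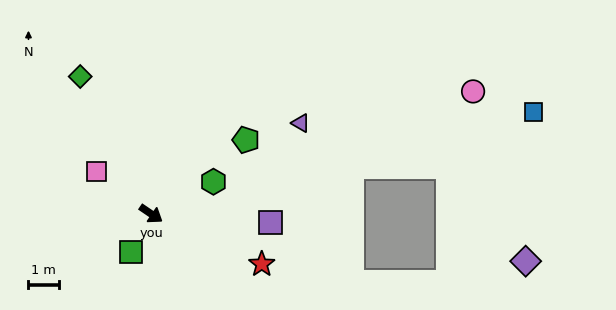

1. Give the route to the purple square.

turn left 30°, forward 4.0 m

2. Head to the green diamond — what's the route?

turn left 151°, forward 5.1 m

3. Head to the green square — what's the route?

turn right 84°, forward 1.4 m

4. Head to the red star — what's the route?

turn left 10°, forward 4.0 m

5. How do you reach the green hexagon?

turn left 61°, forward 2.3 m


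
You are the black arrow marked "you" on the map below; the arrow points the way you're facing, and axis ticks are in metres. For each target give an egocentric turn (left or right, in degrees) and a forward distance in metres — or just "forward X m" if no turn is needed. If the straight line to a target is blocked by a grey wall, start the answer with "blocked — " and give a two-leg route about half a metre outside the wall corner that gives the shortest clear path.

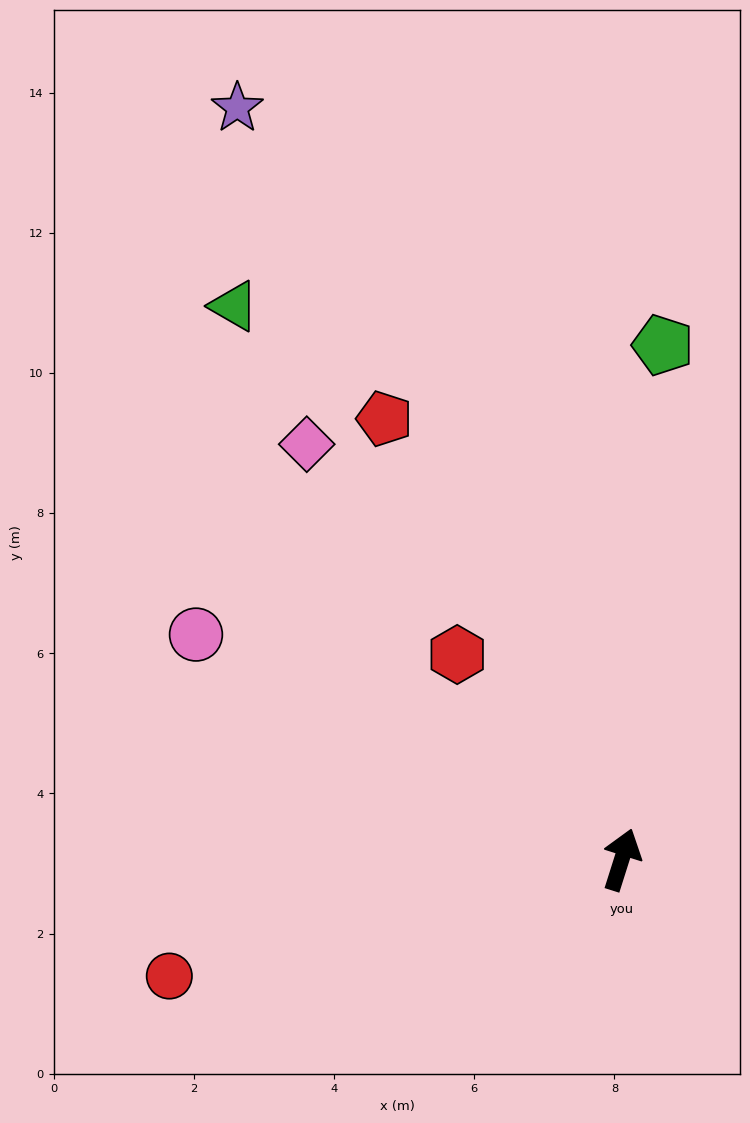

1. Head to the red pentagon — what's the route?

turn left 46°, forward 7.1 m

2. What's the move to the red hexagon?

turn left 56°, forward 3.8 m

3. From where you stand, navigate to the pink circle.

turn left 80°, forward 6.9 m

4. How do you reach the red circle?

turn left 122°, forward 6.7 m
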